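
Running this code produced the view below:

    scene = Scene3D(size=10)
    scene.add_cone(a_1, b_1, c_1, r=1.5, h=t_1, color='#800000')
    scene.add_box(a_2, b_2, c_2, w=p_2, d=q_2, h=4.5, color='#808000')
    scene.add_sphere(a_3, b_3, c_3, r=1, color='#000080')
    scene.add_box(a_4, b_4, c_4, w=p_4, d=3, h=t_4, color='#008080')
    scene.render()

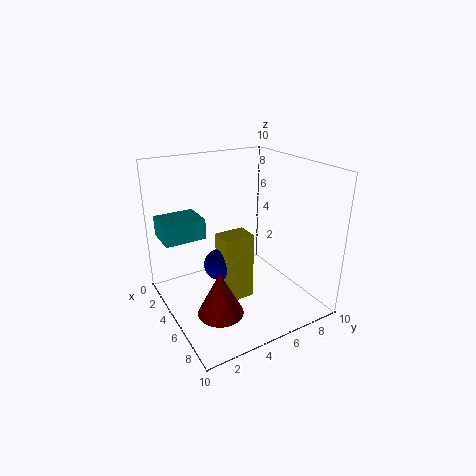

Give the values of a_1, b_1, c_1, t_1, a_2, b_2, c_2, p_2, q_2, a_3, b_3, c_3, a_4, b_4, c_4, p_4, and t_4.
a_1 = 7; b_1 = 2.5; c_1 = 1; t_1 = 3; a_2 = 5.5; b_2 = 3; c_2 = 1.5; p_2 = 1.5; q_2 = 2; a_3 = 6; b_3 = 3; c_3 = 4; a_4 = 0.5; b_4 = 0.5; c_4 = 4.5; p_4 = 2.5; t_4 = 1.5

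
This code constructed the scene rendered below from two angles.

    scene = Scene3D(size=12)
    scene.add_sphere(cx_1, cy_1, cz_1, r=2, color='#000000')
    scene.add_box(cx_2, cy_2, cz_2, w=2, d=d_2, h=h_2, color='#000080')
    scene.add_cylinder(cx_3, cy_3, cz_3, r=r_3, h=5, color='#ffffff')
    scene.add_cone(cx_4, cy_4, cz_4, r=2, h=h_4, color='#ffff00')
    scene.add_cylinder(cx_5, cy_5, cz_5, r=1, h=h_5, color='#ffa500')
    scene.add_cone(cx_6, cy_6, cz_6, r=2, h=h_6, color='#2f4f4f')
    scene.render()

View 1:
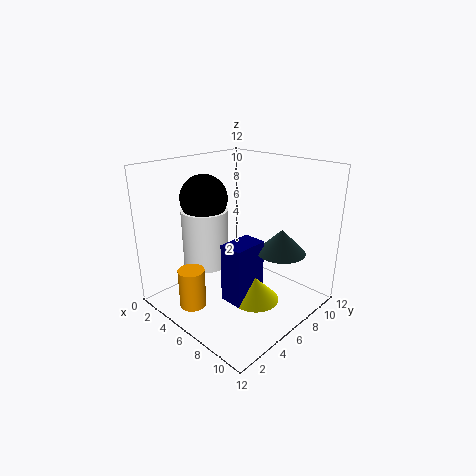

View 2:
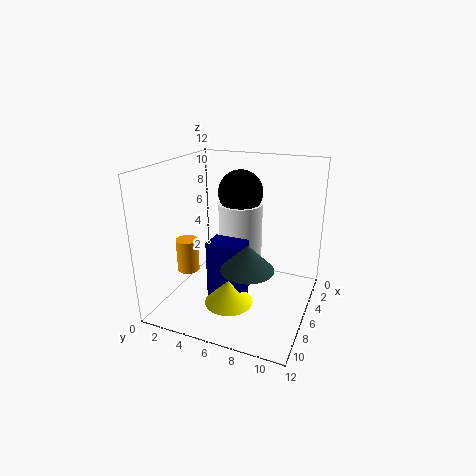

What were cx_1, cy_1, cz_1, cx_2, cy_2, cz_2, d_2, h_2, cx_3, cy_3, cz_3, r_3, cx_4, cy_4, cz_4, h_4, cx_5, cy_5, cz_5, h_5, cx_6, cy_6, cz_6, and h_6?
cx_1 = 3; cy_1 = 5; cz_1 = 9; cx_2 = 6; cy_2 = 4; cz_2 = 1; d_2 = 3; h_2 = 5; cx_3 = 3; cy_3 = 5; cz_3 = 3; r_3 = 2; cx_4 = 8; cy_4 = 6; cz_4 = 1; h_4 = 2; cx_5 = 6; cy_5 = 1; cz_5 = 2; h_5 = 3; cx_6 = 9; cy_6 = 8; cz_6 = 5; h_6 = 2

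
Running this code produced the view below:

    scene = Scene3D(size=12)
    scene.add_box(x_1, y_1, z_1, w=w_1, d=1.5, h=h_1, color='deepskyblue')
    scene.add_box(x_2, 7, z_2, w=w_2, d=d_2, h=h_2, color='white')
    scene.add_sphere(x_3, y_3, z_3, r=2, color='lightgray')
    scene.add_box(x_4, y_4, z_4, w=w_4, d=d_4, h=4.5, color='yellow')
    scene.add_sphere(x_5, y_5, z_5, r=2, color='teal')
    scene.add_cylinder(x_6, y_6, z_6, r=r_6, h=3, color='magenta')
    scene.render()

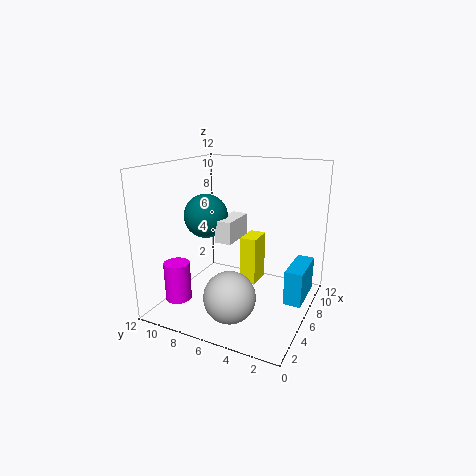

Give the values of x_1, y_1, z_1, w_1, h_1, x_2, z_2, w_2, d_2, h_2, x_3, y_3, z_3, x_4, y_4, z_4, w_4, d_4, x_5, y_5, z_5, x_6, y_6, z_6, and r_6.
x_1 = 6.5
y_1 = 0.5
z_1 = 0.5
w_1 = 4
h_1 = 3
x_2 = 6.5
z_2 = 5
w_2 = 3.5
d_2 = 1.5
h_2 = 2
x_3 = 2.5
y_3 = 5
z_3 = 2.5
x_4 = 8.5
y_4 = 5.5
z_4 = 0.5
w_4 = 2.5
d_4 = 1.5
x_5 = 7.5
y_5 = 10
z_5 = 7
x_6 = 1.5
y_6 = 9
z_6 = 2
r_6 = 1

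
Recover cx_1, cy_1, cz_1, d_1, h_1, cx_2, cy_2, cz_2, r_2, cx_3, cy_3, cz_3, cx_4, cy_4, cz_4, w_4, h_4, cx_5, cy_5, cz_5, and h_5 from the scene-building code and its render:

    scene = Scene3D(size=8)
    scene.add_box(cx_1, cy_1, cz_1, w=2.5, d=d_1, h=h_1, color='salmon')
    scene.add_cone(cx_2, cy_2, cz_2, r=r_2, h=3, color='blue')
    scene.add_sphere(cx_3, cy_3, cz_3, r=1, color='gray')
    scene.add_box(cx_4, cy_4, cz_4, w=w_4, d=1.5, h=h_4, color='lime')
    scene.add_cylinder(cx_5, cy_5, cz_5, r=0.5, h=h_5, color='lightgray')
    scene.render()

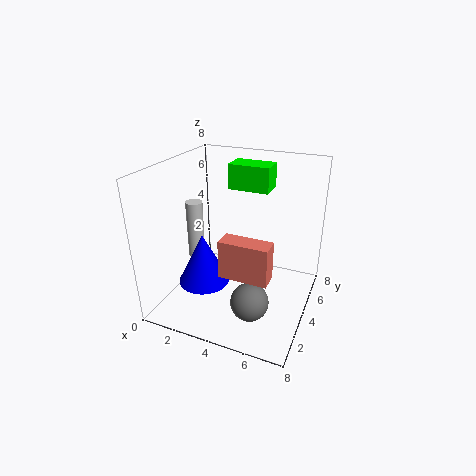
cx_1 = 4, cy_1 = 1.5, cz_1 = 3, d_1 = 1, h_1 = 2, cx_2 = 2, cy_2 = 3.5, cz_2 = 1, r_2 = 1.5, cx_3 = 5.5, cy_3 = 2, cz_3 = 1.5, cx_4 = 2.5, cy_4 = 6, cz_4 = 6, w_4 = 2.5, h_4 = 1.5, cx_5 = 1, cy_5 = 4.5, cz_5 = 2, h_5 = 3.5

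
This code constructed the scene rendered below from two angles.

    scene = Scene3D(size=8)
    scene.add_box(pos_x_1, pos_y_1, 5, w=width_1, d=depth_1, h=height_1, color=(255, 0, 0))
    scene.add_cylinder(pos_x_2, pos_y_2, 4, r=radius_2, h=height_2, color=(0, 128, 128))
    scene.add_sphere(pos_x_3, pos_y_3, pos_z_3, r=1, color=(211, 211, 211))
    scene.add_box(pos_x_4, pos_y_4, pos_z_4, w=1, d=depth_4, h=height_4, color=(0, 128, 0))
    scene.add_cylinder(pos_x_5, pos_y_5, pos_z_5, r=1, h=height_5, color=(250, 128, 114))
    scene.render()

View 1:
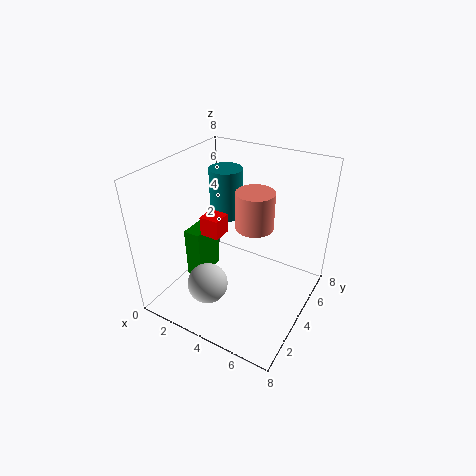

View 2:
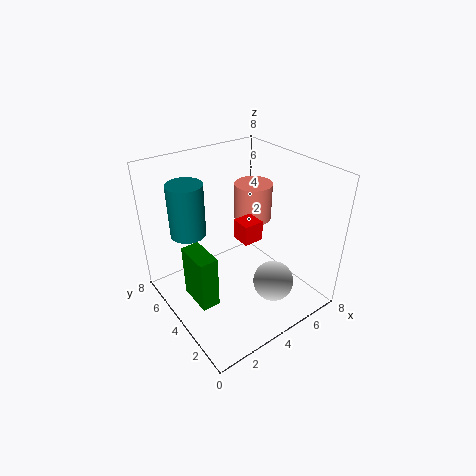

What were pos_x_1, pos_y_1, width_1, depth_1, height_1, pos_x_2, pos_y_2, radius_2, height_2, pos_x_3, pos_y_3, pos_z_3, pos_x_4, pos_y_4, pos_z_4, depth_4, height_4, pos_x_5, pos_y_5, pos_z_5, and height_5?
pos_x_1 = 3; pos_y_1 = 2; width_1 = 1; depth_1 = 1; height_1 = 1; pos_x_2 = 2; pos_y_2 = 6; radius_2 = 1; height_2 = 3; pos_x_3 = 4; pos_y_3 = 1; pos_z_3 = 3; pos_x_4 = 1; pos_y_4 = 3; pos_z_4 = 1; depth_4 = 2; height_4 = 3; pos_x_5 = 5; pos_y_5 = 4; pos_z_5 = 5; height_5 = 2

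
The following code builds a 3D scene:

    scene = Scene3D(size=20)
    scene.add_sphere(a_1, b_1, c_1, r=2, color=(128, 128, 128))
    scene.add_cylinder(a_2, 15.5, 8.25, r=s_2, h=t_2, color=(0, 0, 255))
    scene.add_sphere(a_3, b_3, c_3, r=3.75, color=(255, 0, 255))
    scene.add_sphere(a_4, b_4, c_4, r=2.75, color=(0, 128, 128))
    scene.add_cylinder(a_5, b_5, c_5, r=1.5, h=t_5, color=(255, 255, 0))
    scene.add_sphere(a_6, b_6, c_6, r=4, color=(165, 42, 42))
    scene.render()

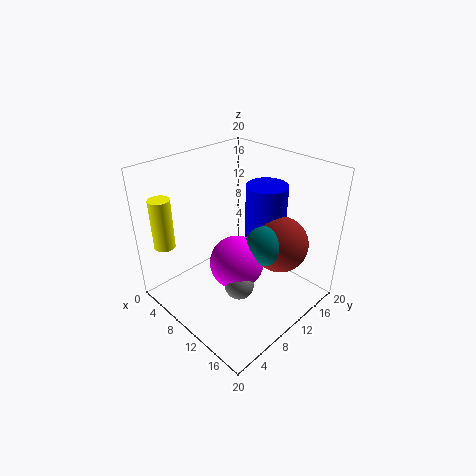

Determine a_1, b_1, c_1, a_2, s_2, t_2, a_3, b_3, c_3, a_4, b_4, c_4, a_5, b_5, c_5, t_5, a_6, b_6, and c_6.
a_1 = 12.75, b_1 = 7.5, c_1 = 4.75, a_2 = 10.25, s_2 = 3, t_2 = 8, a_3 = 10.75, b_3 = 9, c_3 = 6.75, a_4 = 13.25, b_4 = 12, c_4 = 9.25, a_5 = 2.25, b_5 = 3, c_5 = 8.25, t_5 = 7.25, a_6 = 13.75, b_6 = 14.75, c_6 = 8.5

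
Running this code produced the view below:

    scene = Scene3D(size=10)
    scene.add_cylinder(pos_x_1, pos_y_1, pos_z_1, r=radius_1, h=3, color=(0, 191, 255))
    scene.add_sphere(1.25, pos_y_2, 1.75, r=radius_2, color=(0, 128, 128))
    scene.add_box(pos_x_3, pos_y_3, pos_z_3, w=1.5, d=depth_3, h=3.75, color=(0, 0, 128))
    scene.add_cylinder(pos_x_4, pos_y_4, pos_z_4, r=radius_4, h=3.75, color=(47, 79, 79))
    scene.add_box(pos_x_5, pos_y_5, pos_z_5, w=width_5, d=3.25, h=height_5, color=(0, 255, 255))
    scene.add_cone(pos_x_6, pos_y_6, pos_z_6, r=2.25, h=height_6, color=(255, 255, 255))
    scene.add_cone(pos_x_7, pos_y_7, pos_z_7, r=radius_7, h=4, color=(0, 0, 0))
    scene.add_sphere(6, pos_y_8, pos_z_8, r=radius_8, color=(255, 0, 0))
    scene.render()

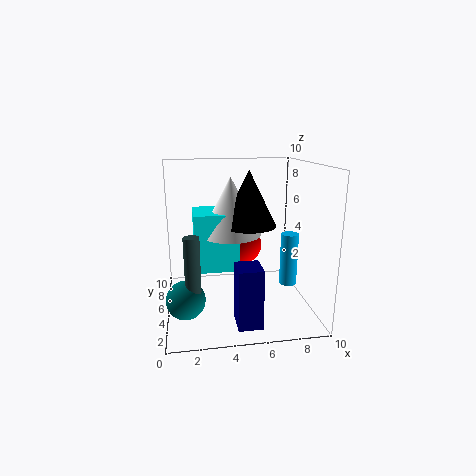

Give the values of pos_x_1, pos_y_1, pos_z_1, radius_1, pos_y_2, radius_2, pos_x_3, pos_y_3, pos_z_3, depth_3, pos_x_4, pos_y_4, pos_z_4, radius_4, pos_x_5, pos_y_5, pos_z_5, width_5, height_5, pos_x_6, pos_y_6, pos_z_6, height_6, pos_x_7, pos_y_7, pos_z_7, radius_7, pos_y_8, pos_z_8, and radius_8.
pos_x_1 = 7.25; pos_y_1 = 0.75; pos_z_1 = 3.5; radius_1 = 0.5; pos_y_2 = 2.75; radius_2 = 1.25; pos_x_3 = 4.25; pos_y_3 = 0.25; pos_z_3 = 0.75; depth_3 = 1.75; pos_x_4 = 1.75; pos_y_4 = 2.5; pos_z_4 = 2.25; radius_4 = 0.5; pos_x_5 = 2; pos_y_5 = 5.5; pos_z_5 = 2.25; width_5 = 3.25; height_5 = 4.25; pos_x_6 = 4.75; pos_y_6 = 6.75; pos_z_6 = 4.75; height_6 = 4.25; pos_x_7 = 6; pos_y_7 = 6.25; pos_z_7 = 5.5; radius_7 = 2; pos_y_8 = 8.5; pos_z_8 = 3.25; radius_8 = 1.5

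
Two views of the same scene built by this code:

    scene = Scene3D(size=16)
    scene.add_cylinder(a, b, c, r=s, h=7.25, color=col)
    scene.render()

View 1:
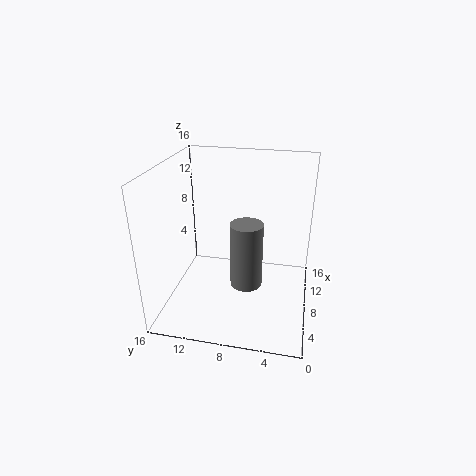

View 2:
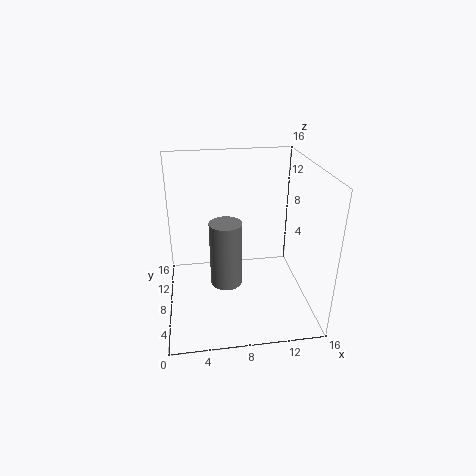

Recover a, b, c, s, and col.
a = 6.5; b = 6.75; c = 3.25; s = 1.75; col = 'gray'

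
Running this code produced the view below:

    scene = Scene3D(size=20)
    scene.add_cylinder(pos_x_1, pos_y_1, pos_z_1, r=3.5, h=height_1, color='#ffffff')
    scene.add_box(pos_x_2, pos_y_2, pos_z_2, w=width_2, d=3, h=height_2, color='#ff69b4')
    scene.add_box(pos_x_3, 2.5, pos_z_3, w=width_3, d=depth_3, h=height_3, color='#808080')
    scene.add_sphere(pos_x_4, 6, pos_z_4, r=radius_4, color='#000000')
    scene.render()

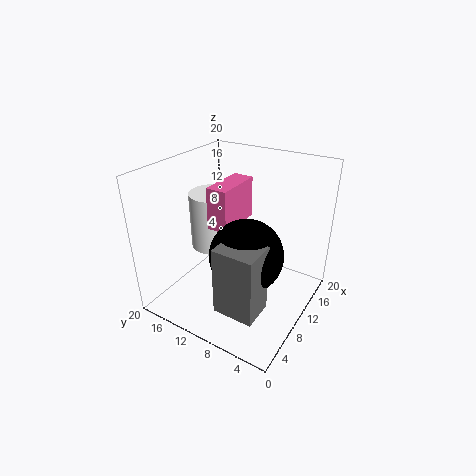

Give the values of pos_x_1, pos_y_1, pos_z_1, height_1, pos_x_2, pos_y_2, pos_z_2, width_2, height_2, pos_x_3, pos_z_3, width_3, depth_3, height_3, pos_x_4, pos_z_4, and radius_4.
pos_x_1 = 12.5
pos_y_1 = 16
pos_z_1 = 6
height_1 = 8.5
pos_x_2 = 8.5
pos_y_2 = 11
pos_z_2 = 11
width_2 = 7
height_2 = 6
pos_x_3 = 0.5
pos_z_3 = 5.5
width_3 = 4
depth_3 = 5
height_3 = 8.5
pos_x_4 = 5.5
pos_z_4 = 11
radius_4 = 4.5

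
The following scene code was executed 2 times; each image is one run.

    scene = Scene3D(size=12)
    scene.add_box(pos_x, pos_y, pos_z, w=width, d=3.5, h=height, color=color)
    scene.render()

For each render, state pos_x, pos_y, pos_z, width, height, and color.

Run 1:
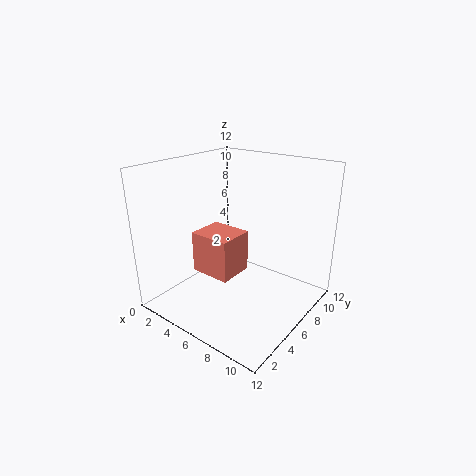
pos_x = 0.5, pos_y = 6, pos_z = 1, width = 4, height = 4, color = 'salmon'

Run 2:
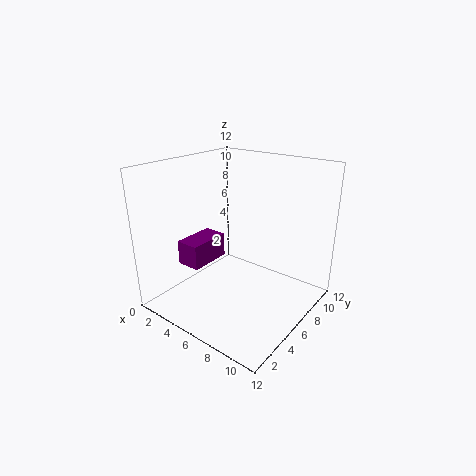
pos_x = 2.5, pos_y = 2.5, pos_z = 4, width = 2, height = 2, color = 'purple'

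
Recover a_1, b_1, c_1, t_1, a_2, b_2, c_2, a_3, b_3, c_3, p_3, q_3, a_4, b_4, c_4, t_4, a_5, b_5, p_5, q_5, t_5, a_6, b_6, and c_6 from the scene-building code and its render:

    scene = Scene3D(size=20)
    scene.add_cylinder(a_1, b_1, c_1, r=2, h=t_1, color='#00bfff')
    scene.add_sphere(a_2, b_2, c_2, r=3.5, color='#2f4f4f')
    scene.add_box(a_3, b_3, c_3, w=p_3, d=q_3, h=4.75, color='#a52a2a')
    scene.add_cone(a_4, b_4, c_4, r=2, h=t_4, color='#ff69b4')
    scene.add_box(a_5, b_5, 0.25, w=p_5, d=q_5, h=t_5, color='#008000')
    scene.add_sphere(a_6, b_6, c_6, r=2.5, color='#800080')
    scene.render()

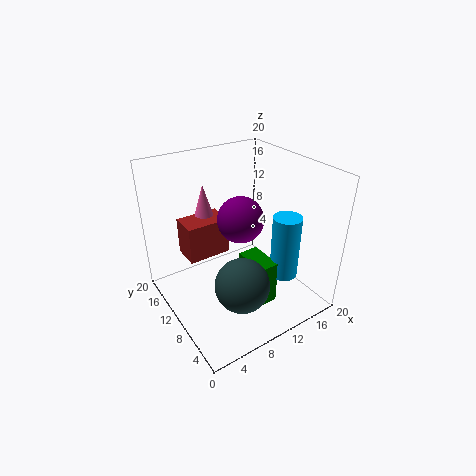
a_1 = 15.5, b_1 = 6.25, c_1 = 4, t_1 = 9.25, a_2 = 7, b_2 = 4.5, c_2 = 6.75, a_3 = 2.25, b_3 = 8.75, c_3 = 9.5, p_3 = 5.5, q_3 = 3.5, a_4 = 5.75, b_4 = 11.5, c_4 = 11.5, t_4 = 6.75, a_5 = 10.75, b_5 = 5.5, p_5 = 3, q_5 = 5.25, t_5 = 6.5, a_6 = 6, b_6 = 3.5, c_6 = 17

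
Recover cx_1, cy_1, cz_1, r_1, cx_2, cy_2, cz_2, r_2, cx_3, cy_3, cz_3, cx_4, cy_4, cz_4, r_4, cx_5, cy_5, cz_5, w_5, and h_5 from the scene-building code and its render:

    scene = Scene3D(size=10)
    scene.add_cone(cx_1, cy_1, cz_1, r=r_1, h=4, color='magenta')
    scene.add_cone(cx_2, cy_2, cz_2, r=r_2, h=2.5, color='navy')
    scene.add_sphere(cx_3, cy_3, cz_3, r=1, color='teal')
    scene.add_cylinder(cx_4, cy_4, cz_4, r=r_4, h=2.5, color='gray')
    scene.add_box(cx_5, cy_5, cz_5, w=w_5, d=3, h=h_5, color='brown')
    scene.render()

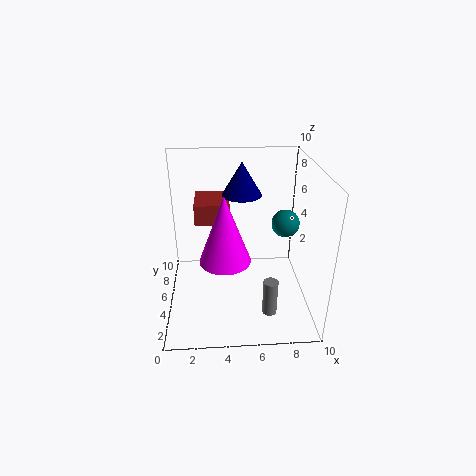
cx_1 = 4; cy_1 = 1.5; cz_1 = 5.5; r_1 = 1.5; cx_2 = 5.5; cy_2 = 8; cz_2 = 7; r_2 = 1.5; cx_3 = 8.5; cy_3 = 6; cz_3 = 5.5; cx_4 = 7; cy_4 = 2.5; cz_4 = 0.5; r_4 = 0.5; cx_5 = 2; cy_5 = 6; cz_5 = 5.5; w_5 = 2.5; h_5 = 1.5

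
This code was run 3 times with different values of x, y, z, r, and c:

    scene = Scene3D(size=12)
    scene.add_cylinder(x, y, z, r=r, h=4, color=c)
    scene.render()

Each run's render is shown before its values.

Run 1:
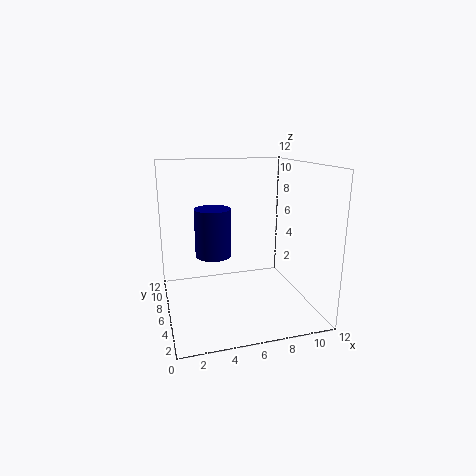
x = 4; y = 6.5; z = 4.5; r = 1.5; c = 'navy'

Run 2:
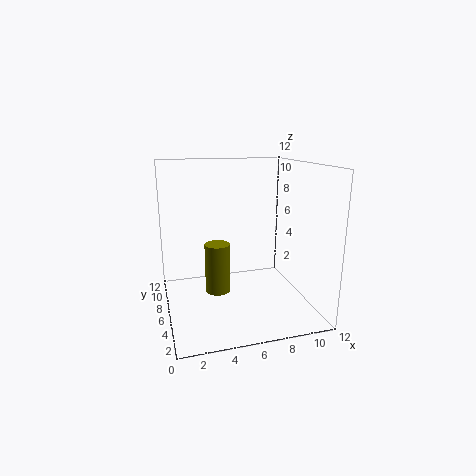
x = 4; y = 5; z = 2; r = 1; c = 'olive'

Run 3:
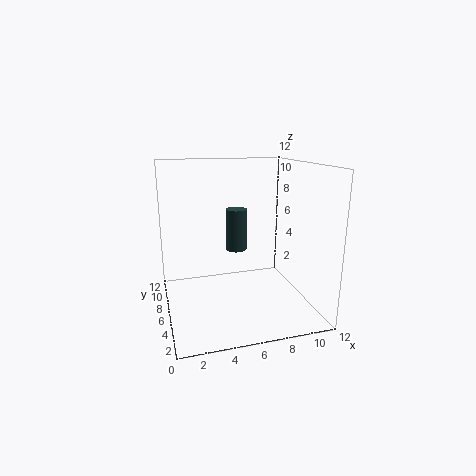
x = 7; y = 10; z = 3.5; r = 1; c = 'darkslategray'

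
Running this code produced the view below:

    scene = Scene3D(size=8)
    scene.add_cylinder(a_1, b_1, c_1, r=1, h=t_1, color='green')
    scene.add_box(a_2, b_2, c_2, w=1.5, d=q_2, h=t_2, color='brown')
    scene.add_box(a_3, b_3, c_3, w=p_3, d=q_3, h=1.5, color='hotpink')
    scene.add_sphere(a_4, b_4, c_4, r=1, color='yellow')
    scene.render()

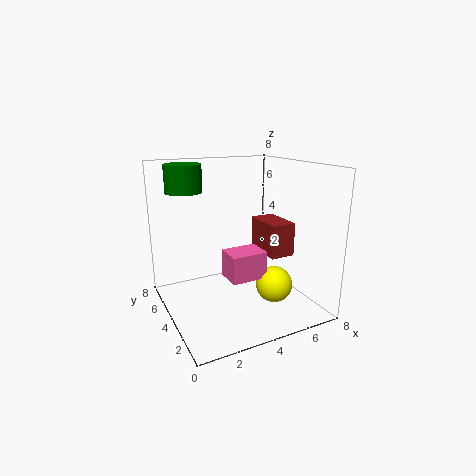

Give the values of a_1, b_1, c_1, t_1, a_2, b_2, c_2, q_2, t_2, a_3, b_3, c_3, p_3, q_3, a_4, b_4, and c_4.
a_1 = 1.5, b_1 = 5.5, c_1 = 6.5, t_1 = 1.5, a_2 = 6, b_2 = 3.5, c_2 = 2.5, q_2 = 2.5, t_2 = 2, a_3 = 3, b_3 = 2.5, c_3 = 2, p_3 = 2, q_3 = 1.5, a_4 = 5.5, b_4 = 2.5, c_4 = 1.5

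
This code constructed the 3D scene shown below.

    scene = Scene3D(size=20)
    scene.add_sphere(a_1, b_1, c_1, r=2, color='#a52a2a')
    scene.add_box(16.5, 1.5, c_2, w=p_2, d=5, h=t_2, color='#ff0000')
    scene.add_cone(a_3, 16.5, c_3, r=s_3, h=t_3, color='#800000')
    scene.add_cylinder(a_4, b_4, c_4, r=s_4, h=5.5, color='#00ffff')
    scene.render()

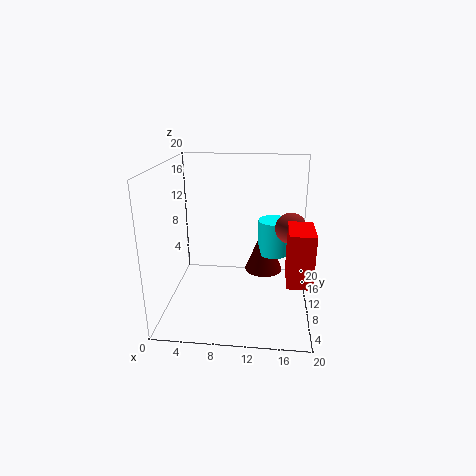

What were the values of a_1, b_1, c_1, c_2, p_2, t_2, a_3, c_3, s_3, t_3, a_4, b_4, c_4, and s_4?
a_1 = 17
b_1 = 8
c_1 = 12.5
c_2 = 7.5
p_2 = 3
t_2 = 6.5
a_3 = 13.5
c_3 = 2
s_3 = 3
t_3 = 7.5
a_4 = 15
b_4 = 16.5
c_4 = 5
s_4 = 2.5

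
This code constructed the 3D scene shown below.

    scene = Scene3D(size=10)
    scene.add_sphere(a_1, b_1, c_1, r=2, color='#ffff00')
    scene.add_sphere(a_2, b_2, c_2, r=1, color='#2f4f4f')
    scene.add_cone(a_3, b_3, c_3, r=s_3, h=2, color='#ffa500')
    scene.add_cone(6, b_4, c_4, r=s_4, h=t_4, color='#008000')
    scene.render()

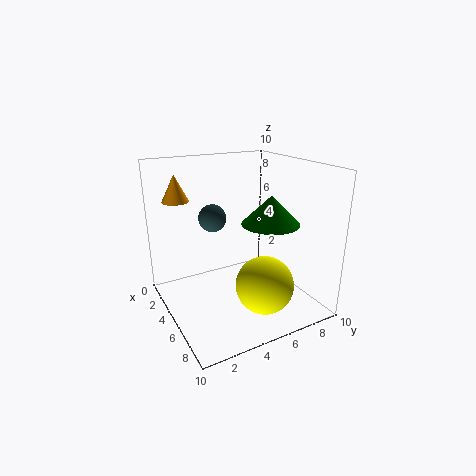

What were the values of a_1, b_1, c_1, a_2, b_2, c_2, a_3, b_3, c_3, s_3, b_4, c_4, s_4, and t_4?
a_1 = 7; b_1 = 6; c_1 = 2; a_2 = 3; b_2 = 4; c_2 = 6; a_3 = 1; b_3 = 2; c_3 = 7; s_3 = 1; b_4 = 7; c_4 = 6; s_4 = 2; t_4 = 2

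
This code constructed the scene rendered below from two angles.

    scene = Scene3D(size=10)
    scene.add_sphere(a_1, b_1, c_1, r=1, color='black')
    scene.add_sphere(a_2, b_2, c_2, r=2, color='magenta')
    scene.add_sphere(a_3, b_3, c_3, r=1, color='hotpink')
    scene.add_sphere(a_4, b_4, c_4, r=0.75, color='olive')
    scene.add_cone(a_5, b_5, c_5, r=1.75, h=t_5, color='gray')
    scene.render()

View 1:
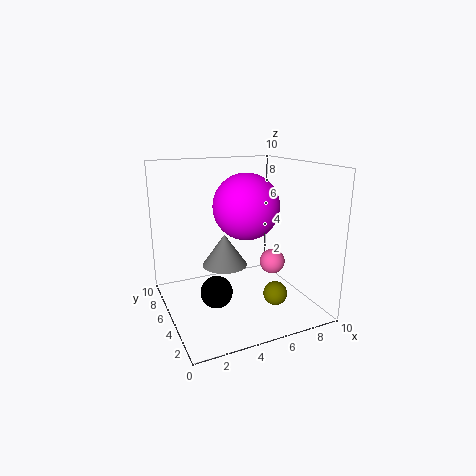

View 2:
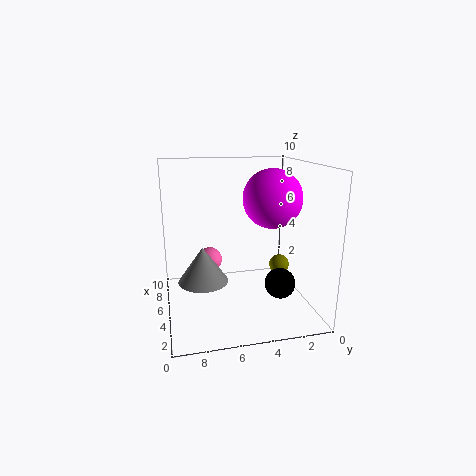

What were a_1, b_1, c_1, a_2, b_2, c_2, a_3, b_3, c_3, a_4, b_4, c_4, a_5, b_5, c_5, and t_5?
a_1 = 2.5
b_1 = 2.75
c_1 = 2.5
a_2 = 4.5
b_2 = 2.75
c_2 = 7.75
a_3 = 8.75
b_3 = 6.5
c_3 = 2
a_4 = 6
b_4 = 1.5
c_4 = 2.25
a_5 = 5
b_5 = 7.5
c_5 = 2
t_5 = 2.5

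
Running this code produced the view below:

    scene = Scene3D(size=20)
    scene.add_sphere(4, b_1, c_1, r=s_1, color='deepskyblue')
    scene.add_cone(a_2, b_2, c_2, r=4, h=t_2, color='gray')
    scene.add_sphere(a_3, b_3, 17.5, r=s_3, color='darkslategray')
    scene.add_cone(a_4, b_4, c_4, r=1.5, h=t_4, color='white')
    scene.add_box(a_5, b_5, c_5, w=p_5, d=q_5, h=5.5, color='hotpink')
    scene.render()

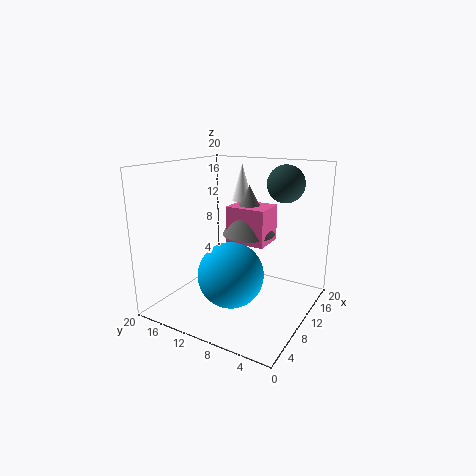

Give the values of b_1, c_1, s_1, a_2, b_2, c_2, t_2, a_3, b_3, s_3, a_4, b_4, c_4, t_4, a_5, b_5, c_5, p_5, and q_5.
b_1 = 7.5
c_1 = 7.5
s_1 = 4
a_2 = 15
b_2 = 11
c_2 = 9
t_2 = 7.5
a_3 = 13
b_3 = 4.5
s_3 = 2.5
a_4 = 15.5
b_4 = 12.5
c_4 = 14
t_4 = 5.5
a_5 = 12.5
b_5 = 7.5
c_5 = 8
p_5 = 5
q_5 = 6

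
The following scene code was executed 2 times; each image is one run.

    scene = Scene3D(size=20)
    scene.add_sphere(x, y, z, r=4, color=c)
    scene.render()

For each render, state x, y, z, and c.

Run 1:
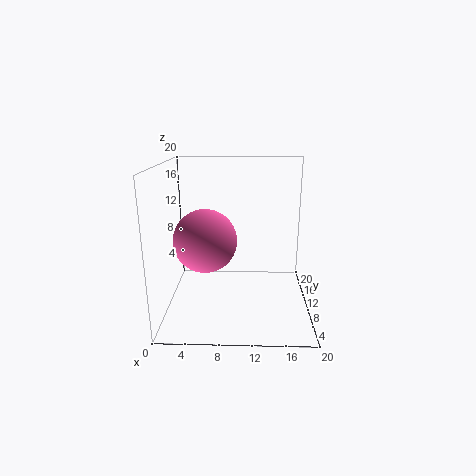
x = 6; y = 6; z = 11; c = 'hotpink'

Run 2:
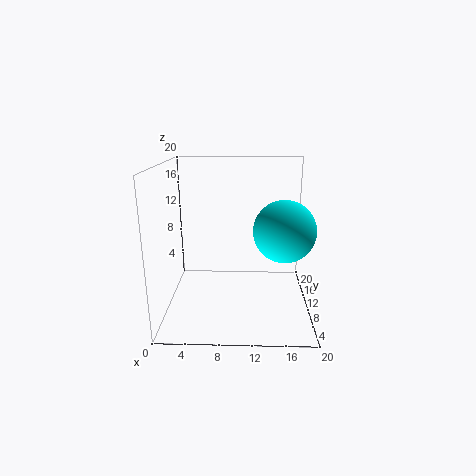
x = 16; y = 7; z = 12; c = 'cyan'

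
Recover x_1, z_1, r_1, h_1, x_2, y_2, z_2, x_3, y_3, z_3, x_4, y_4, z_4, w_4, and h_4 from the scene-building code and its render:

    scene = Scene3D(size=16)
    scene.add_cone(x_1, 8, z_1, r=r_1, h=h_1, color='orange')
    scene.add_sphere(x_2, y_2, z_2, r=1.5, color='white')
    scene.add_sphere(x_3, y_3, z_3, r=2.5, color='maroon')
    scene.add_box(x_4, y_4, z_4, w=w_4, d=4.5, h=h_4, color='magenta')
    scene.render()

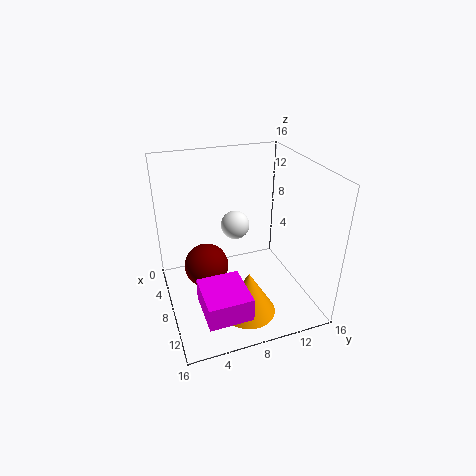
x_1 = 11.5
z_1 = 0.5
r_1 = 3
h_1 = 5
x_2 = 8.5
y_2 = 7.5
z_2 = 10
x_3 = 7
y_3 = 4.5
z_3 = 4.5
x_4 = 10.5
y_4 = 2.5
z_4 = 3
w_4 = 5
h_4 = 2.5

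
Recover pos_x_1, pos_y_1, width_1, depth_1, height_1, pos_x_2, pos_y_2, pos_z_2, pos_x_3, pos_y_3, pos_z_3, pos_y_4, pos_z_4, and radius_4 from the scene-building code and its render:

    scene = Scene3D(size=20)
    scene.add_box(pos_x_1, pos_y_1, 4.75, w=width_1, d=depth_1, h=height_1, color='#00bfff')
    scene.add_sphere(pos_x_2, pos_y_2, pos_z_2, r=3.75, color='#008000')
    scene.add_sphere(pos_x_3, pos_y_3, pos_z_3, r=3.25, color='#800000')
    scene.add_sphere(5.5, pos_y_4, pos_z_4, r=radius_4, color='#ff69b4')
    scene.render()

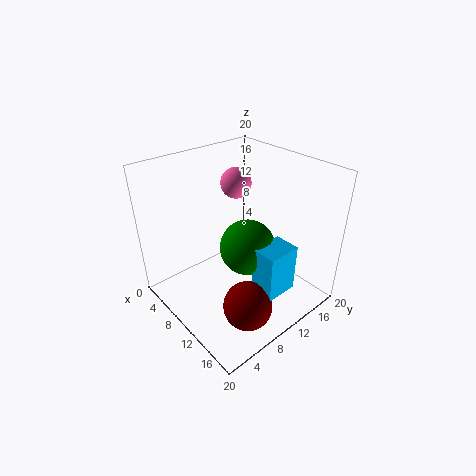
pos_x_1 = 14.5
pos_y_1 = 8.5
width_1 = 3.5
depth_1 = 4.5
height_1 = 6.5
pos_x_2 = 12
pos_y_2 = 10
pos_z_2 = 9.5
pos_x_3 = 15.75
pos_y_3 = 6.75
pos_z_3 = 3.5
pos_y_4 = 13.5
pos_z_4 = 15.75
radius_4 = 2.25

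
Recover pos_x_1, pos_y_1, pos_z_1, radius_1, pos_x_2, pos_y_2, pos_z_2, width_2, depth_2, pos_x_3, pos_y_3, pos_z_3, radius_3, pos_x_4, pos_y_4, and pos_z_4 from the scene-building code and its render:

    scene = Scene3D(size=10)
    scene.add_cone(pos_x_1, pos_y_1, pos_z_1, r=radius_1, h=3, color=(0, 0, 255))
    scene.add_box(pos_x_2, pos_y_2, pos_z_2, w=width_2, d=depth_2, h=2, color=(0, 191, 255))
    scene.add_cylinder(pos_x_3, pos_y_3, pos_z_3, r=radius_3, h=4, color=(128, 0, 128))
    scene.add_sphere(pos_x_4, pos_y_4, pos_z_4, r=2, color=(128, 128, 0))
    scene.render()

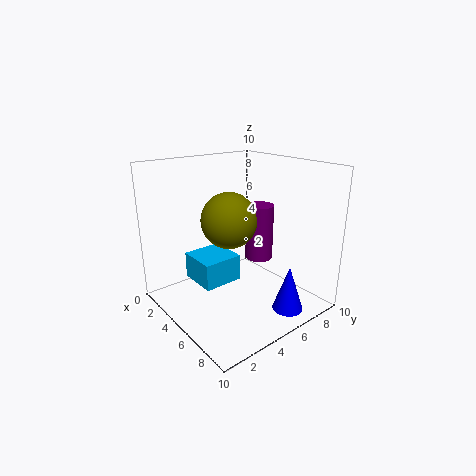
pos_x_1 = 9; pos_y_1 = 6; pos_z_1 = 1; radius_1 = 1; pos_x_2 = 1; pos_y_2 = 3; pos_z_2 = 1; width_2 = 3; depth_2 = 3; pos_x_3 = 5; pos_y_3 = 7; pos_z_3 = 3; radius_3 = 1; pos_x_4 = 4; pos_y_4 = 5; pos_z_4 = 6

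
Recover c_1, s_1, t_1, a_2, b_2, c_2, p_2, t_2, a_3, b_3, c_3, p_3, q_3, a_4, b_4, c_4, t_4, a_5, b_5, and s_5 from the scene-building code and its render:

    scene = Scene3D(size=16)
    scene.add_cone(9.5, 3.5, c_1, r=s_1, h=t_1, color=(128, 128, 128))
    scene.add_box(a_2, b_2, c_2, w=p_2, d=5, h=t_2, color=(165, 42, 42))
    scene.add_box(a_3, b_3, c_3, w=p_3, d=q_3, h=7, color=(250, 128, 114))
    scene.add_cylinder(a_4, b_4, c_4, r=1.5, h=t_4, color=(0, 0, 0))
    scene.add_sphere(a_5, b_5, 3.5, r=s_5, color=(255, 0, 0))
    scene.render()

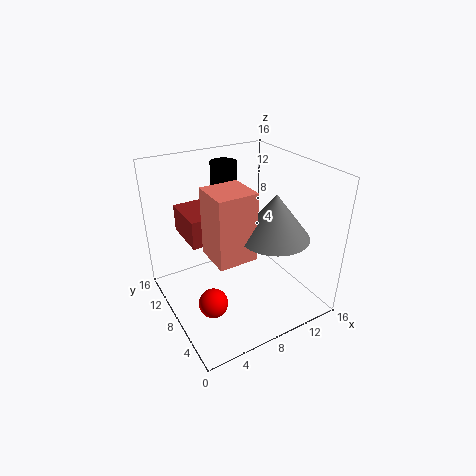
c_1 = 10; s_1 = 3.5; t_1 = 4.5; a_2 = 2.5; b_2 = 7.5; c_2 = 8.5; p_2 = 3.5; t_2 = 3; a_3 = 3.5; b_3 = 3.5; c_3 = 8; p_3 = 4; q_3 = 4; a_4 = 8.5; b_4 = 12; c_4 = 12.5; t_4 = 3; a_5 = 3; b_5 = 4.5; s_5 = 1.5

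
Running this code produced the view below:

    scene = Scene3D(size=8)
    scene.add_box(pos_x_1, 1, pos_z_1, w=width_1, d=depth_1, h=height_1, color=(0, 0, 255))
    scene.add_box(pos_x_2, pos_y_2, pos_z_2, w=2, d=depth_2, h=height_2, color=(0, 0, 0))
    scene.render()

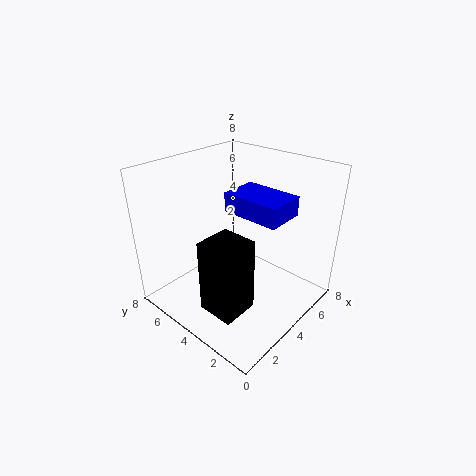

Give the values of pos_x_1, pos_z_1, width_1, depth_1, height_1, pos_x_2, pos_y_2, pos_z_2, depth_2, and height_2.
pos_x_1 = 3; pos_z_1 = 6; width_1 = 2; depth_1 = 3; height_1 = 1; pos_x_2 = 1; pos_y_2 = 2; pos_z_2 = 1; depth_2 = 2; height_2 = 4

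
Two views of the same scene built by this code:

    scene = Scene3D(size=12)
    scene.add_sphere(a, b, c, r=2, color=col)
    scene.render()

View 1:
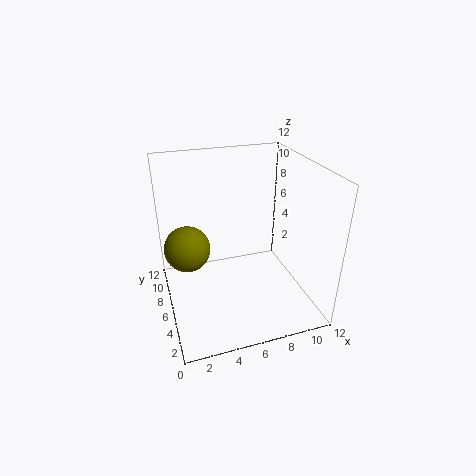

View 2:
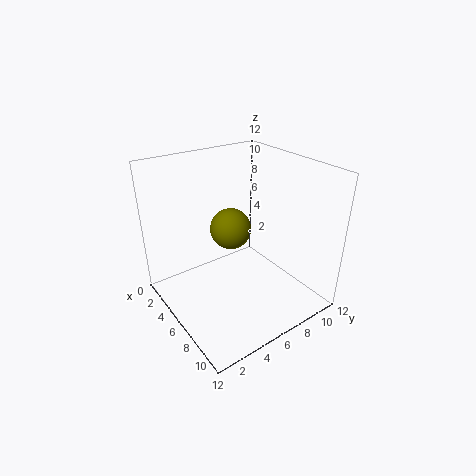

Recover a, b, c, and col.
a = 2; b = 8; c = 4.5; col = 'olive'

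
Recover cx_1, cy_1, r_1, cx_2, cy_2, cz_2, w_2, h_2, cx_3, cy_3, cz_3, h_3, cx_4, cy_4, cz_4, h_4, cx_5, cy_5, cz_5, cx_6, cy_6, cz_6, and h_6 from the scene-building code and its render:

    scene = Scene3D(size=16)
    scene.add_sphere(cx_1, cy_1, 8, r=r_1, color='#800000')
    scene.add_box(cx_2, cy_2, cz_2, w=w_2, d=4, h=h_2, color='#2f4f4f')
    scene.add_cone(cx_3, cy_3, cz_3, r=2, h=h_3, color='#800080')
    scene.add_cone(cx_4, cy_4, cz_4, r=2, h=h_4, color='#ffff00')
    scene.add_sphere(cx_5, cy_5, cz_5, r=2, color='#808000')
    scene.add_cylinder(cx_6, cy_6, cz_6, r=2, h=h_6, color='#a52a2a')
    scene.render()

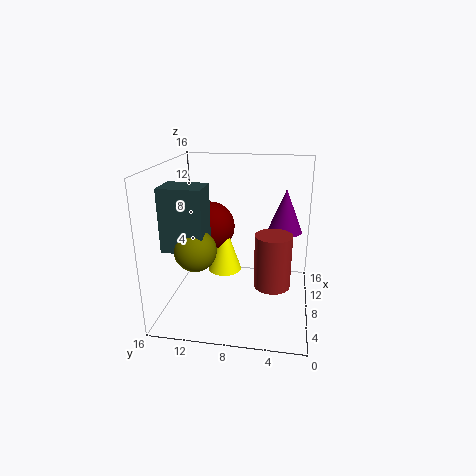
cx_1 = 11, cy_1 = 12, r_1 = 3, cx_2 = 1, cy_2 = 10, cz_2 = 9, w_2 = 3, h_2 = 6, cx_3 = 11, cy_3 = 3, cz_3 = 8, h_3 = 5, cx_4 = 10, cy_4 = 10, cz_4 = 3, h_4 = 6, cx_5 = 2, cy_5 = 11, cz_5 = 9, cx_6 = 7, cy_6 = 4, cz_6 = 3, h_6 = 6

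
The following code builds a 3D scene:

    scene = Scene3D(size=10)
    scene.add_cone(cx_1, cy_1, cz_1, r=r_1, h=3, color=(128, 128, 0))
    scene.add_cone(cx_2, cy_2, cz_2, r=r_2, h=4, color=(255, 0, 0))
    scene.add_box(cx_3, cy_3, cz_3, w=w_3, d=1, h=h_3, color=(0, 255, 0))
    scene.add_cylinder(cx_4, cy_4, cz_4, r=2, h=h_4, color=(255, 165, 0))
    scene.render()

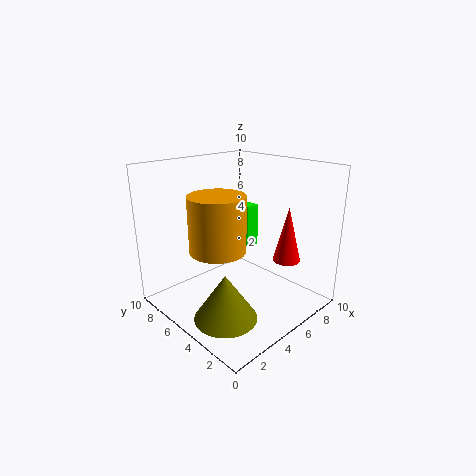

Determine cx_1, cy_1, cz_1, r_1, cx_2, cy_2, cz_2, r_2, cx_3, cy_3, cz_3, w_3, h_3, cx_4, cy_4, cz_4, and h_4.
cx_1 = 2; cy_1 = 3; cz_1 = 1; r_1 = 2; cx_2 = 8; cy_2 = 3; cz_2 = 3; r_2 = 1; cx_3 = 6; cy_3 = 5; cz_3 = 4; w_3 = 1; h_3 = 3; cx_4 = 4; cy_4 = 6; cz_4 = 4; h_4 = 4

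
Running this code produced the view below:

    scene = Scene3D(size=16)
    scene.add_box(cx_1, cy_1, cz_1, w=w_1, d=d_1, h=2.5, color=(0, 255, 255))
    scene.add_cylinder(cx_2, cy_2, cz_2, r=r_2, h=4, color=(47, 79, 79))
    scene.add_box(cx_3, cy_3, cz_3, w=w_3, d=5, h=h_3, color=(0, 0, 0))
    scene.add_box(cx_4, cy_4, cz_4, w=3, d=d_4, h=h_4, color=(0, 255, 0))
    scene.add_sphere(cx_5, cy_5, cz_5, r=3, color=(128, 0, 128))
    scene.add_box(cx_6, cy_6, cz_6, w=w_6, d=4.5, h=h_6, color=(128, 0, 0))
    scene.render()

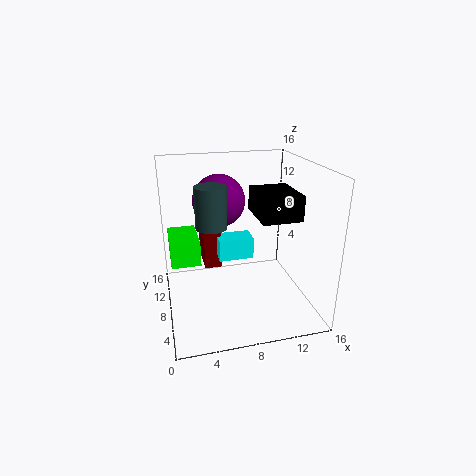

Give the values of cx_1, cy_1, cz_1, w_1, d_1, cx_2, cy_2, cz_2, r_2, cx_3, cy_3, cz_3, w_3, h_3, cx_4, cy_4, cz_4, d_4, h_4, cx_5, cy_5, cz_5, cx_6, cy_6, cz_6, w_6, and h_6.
cx_1 = 6, cy_1 = 8.5, cz_1 = 5, w_1 = 4, d_1 = 2.5, cx_2 = 4.5, cy_2 = 4.5, cz_2 = 11, r_2 = 1.5, cx_3 = 9, cy_3 = 2.5, cz_3 = 11.5, w_3 = 4, h_3 = 2.5, cx_4 = 0.5, cy_4 = 5.5, cz_4 = 6.5, d_4 = 5, h_4 = 2.5, cx_5 = 6.5, cy_5 = 11, cz_5 = 11.5, cx_6 = 4.5, cy_6 = 10, cz_6 = 3.5, w_6 = 2, h_6 = 6.5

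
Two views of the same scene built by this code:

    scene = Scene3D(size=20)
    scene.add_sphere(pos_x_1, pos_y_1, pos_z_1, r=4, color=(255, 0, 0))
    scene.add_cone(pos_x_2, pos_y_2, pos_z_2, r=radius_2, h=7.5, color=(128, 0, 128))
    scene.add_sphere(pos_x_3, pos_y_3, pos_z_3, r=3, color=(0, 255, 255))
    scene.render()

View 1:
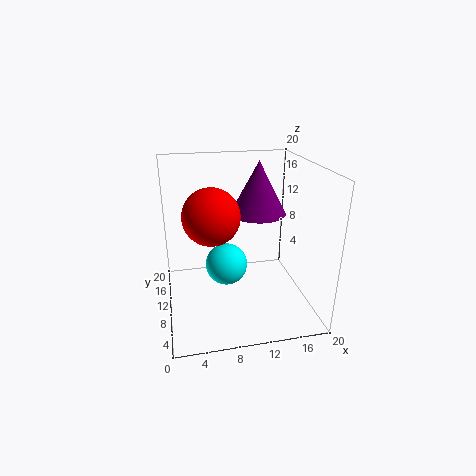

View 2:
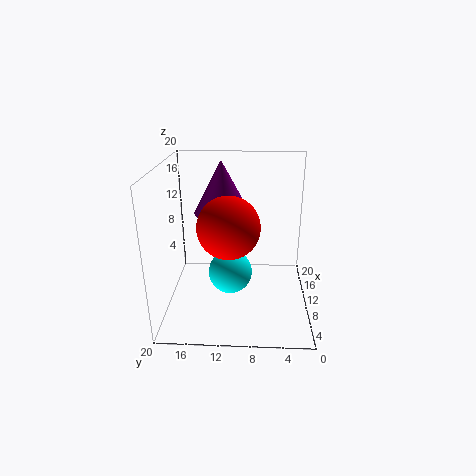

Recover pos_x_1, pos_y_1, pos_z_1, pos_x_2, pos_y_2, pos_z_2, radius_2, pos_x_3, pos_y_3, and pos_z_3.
pos_x_1 = 6.5, pos_y_1 = 11, pos_z_1 = 13, pos_x_2 = 13.5, pos_y_2 = 12.5, pos_z_2 = 12.5, radius_2 = 4, pos_x_3 = 8.5, pos_y_3 = 11, pos_z_3 = 5.5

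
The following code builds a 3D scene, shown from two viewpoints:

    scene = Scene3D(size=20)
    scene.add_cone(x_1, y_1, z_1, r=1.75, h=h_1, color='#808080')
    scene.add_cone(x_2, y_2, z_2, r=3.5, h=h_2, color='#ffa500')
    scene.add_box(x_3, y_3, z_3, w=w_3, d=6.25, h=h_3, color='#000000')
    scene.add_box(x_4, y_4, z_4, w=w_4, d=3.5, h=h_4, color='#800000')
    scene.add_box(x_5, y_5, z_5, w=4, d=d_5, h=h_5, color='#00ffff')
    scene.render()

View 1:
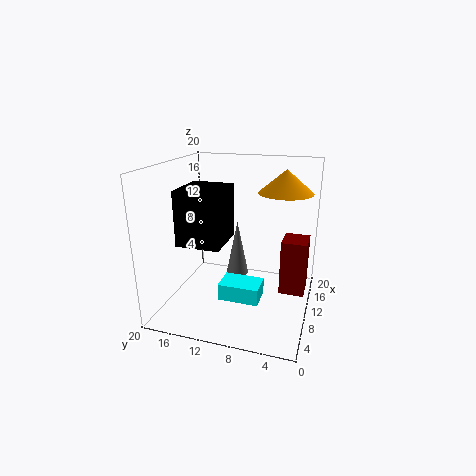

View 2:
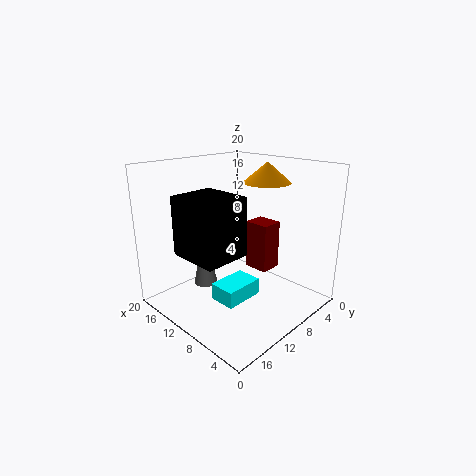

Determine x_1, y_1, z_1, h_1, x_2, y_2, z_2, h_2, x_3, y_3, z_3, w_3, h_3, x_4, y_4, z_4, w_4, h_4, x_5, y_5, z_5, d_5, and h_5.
x_1 = 15.25; y_1 = 11.75; z_1 = 1.75; h_1 = 8.75; x_2 = 10.25; y_2 = 3.75; z_2 = 16.75; h_2 = 3; x_3 = 6.75; y_3 = 11.75; z_3 = 9; w_3 = 7; h_3 = 7.75; x_4 = 10; y_4 = 0.5; z_4 = 2.25; w_4 = 4; h_4 = 7.75; x_5 = 8.75; y_5 = 6.75; z_5 = 0.25; d_5 = 6; h_5 = 2.5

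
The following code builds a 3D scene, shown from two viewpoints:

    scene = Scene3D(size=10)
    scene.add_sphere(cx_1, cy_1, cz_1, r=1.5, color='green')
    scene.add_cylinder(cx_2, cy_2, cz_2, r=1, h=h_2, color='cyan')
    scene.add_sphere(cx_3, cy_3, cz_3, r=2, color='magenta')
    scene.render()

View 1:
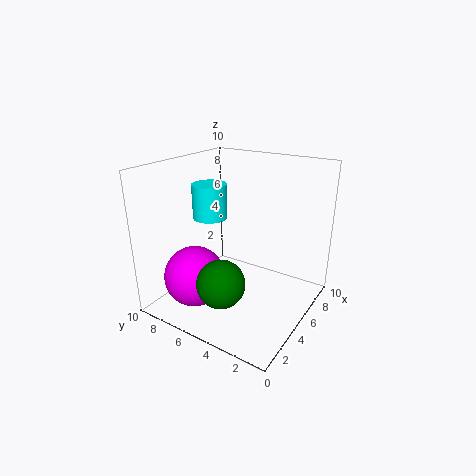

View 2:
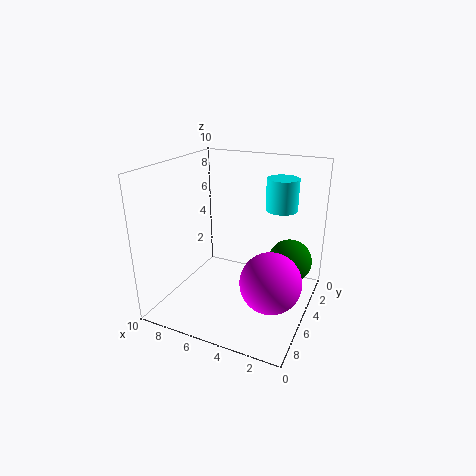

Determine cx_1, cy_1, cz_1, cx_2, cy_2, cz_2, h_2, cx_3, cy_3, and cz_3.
cx_1 = 1.5, cy_1 = 4, cz_1 = 3.5, cx_2 = 2, cy_2 = 5, cz_2 = 7.5, h_2 = 2, cx_3 = 2, cy_3 = 6.5, cz_3 = 3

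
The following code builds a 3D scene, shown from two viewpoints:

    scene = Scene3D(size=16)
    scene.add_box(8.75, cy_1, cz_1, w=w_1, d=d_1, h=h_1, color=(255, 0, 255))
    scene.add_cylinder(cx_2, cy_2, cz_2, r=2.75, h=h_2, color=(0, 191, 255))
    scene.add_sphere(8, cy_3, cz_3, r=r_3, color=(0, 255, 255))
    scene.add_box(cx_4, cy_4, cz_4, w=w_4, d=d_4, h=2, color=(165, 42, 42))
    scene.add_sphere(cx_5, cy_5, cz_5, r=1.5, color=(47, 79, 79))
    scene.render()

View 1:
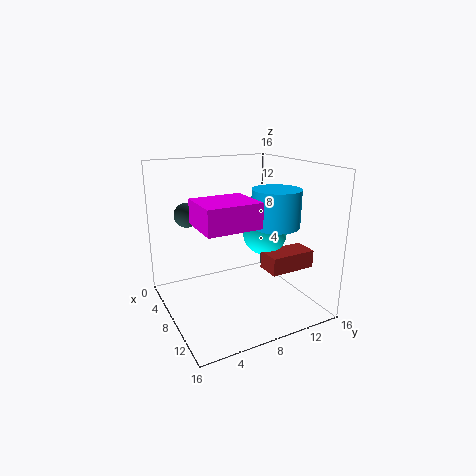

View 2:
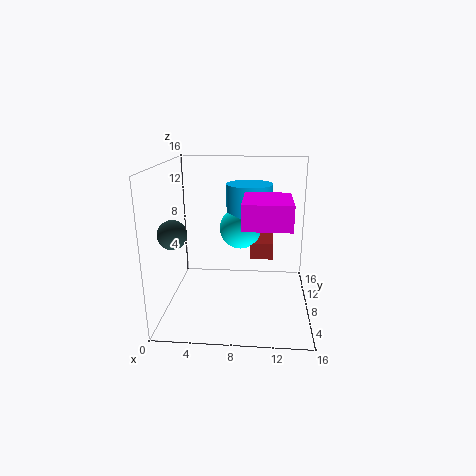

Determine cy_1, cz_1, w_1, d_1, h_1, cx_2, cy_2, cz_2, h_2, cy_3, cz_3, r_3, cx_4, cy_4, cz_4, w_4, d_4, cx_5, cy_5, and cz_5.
cy_1 = 2.25
cz_1 = 10.75
w_1 = 4.75
d_1 = 5.5
h_1 = 2.5
cx_2 = 9
cy_2 = 12.25
cz_2 = 9
h_2 = 4.25
cy_3 = 11.5
cz_3 = 8
r_3 = 2.5
cx_4 = 9.25
cy_4 = 10.25
cz_4 = 4.5
w_4 = 2.75
d_4 = 5.25
cx_5 = 1.75
cy_5 = 4.25
cz_5 = 9.5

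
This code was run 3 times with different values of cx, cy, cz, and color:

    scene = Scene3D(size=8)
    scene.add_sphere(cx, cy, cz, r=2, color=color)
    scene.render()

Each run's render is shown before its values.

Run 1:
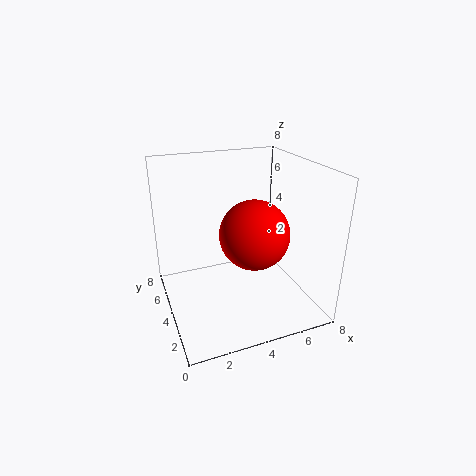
cx = 5; cy = 4; cz = 4; color = 'red'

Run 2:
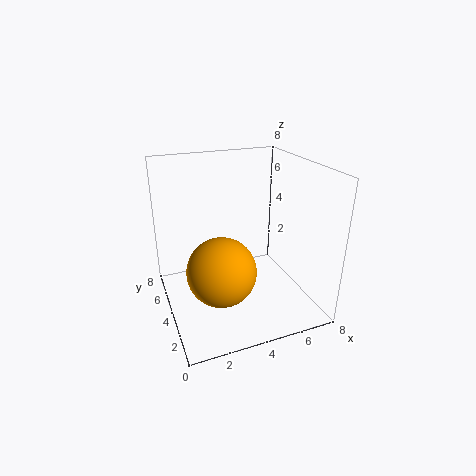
cx = 3; cy = 4; cz = 2; color = 'orange'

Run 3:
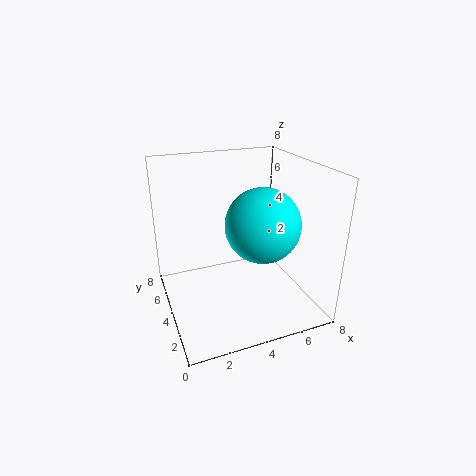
cx = 5; cy = 3; cz = 5; color = 'cyan'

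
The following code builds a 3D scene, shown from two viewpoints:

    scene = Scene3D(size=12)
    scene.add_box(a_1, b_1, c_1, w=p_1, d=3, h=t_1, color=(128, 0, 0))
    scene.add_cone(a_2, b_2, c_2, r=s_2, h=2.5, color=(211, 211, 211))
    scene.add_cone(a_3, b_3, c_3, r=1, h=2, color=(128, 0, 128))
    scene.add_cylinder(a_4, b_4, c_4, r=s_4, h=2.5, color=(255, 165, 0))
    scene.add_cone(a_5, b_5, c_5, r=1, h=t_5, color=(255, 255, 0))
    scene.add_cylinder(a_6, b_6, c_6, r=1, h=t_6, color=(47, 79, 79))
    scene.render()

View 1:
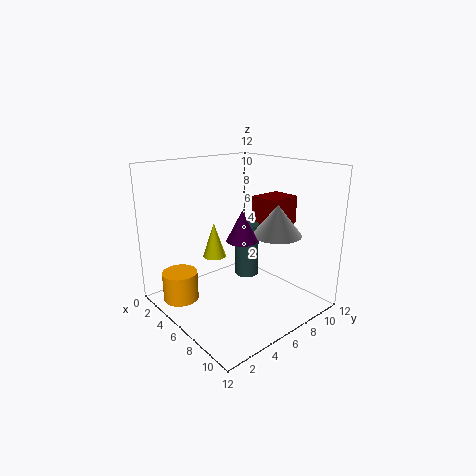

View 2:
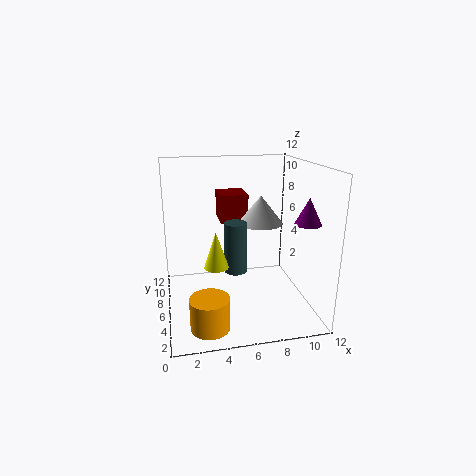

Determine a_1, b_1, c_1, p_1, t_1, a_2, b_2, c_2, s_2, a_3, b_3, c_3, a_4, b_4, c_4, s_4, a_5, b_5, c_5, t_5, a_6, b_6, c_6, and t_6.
a_1 = 5; b_1 = 8.5; c_1 = 6.5; p_1 = 2.5; t_1 = 2.5; a_2 = 8.5; b_2 = 8; c_2 = 6.5; s_2 = 2; a_3 = 10.5; b_3 = 2.5; c_3 = 8; a_4 = 3; b_4 = 2; c_4 = 0.5; s_4 = 1.5; a_5 = 4; b_5 = 5; c_5 = 4; t_5 = 3; a_6 = 6; b_6 = 7; c_6 = 2.5; t_6 = 4.5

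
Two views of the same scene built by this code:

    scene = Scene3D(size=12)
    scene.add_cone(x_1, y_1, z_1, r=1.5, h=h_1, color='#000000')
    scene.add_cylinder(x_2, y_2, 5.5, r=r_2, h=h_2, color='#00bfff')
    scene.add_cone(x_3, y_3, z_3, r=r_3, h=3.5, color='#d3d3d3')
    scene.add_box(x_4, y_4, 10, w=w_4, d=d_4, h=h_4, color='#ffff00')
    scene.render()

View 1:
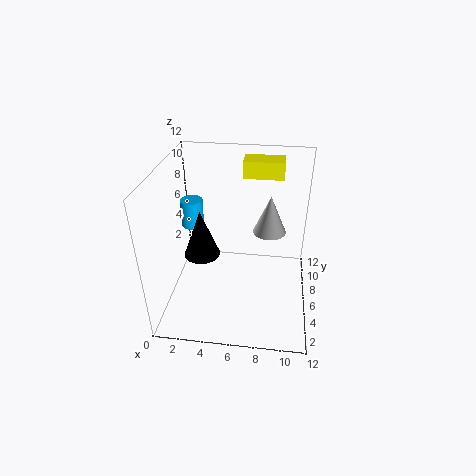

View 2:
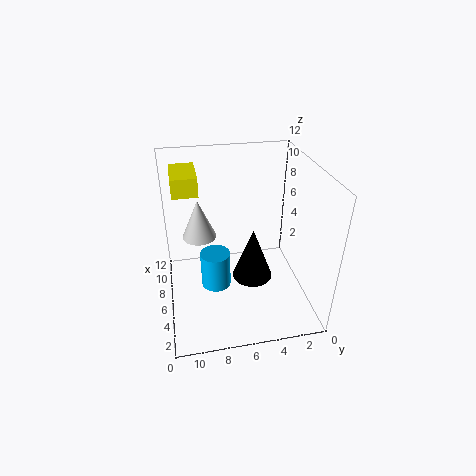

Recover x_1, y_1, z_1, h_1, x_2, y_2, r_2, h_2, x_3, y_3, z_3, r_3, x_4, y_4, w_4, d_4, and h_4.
x_1 = 3; y_1 = 5.5; z_1 = 4.5; h_1 = 4; x_2 = 1.5; y_2 = 8.5; r_2 = 1; h_2 = 2.5; x_3 = 8.5; y_3 = 9; z_3 = 5; r_3 = 1.5; x_4 = 6; y_4 = 9; w_4 = 3.5; d_4 = 2; h_4 = 1.5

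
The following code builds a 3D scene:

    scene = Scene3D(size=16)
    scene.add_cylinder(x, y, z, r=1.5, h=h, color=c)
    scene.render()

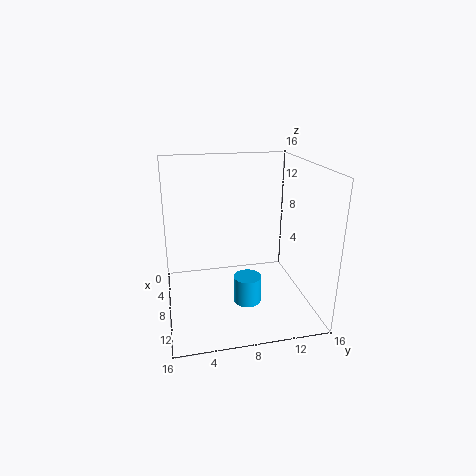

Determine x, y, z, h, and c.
x = 10.5; y = 8.5; z = 1.5; h = 3; c = 'deepskyblue'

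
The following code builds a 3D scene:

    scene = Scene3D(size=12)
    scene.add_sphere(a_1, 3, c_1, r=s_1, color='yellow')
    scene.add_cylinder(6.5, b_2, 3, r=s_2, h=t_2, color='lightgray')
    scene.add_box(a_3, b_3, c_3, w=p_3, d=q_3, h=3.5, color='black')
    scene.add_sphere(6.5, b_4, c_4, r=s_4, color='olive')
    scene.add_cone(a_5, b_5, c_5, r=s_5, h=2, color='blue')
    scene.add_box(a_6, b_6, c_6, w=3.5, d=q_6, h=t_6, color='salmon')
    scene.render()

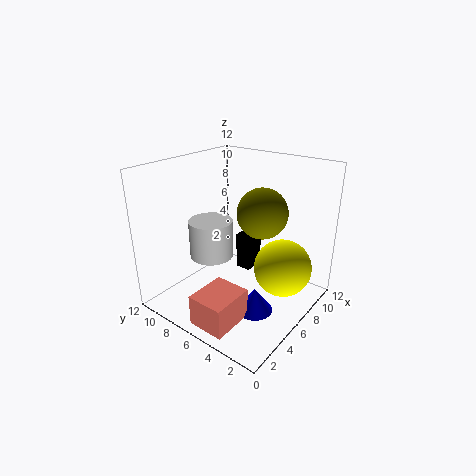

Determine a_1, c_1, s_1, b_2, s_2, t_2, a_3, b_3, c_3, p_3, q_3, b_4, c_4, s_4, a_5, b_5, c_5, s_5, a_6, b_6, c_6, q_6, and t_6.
a_1 = 8.5; c_1 = 3; s_1 = 2.5; b_2 = 9.5; s_2 = 2; t_2 = 3.5; a_3 = 9; b_3 = 7; c_3 = 1; p_3 = 2; q_3 = 1.5; b_4 = 4; c_4 = 8.5; s_4 = 2; a_5 = 5; b_5 = 3.5; c_5 = 0.5; s_5 = 1.5; a_6 = 0.5; b_6 = 3.5; c_6 = 0.5; q_6 = 3; t_6 = 2.5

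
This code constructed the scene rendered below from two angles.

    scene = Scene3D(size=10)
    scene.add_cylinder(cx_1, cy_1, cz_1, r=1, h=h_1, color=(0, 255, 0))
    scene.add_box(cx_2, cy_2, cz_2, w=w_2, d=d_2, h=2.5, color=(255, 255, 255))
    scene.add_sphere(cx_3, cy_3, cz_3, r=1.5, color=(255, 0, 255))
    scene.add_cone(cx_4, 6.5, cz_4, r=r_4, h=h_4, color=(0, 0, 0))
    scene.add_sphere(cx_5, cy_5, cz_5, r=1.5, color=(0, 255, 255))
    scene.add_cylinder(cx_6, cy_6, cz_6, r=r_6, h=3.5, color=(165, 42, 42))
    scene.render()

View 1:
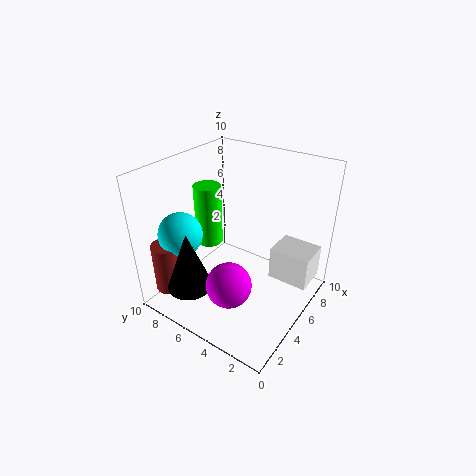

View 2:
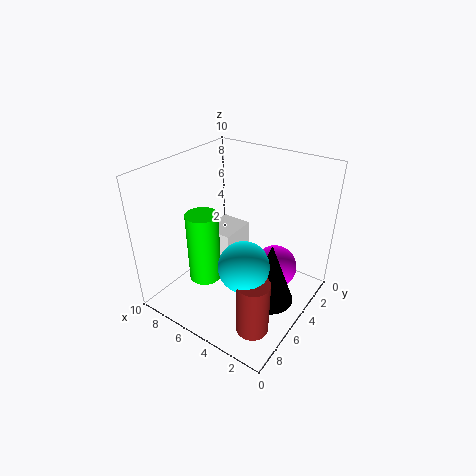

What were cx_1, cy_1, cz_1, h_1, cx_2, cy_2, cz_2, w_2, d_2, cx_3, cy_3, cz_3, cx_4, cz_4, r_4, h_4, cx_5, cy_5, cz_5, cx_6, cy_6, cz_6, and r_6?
cx_1 = 5.5, cy_1 = 8, cz_1 = 3.5, h_1 = 4.5, cx_2 = 7, cy_2 = 0.5, cz_2 = 1, w_2 = 2.5, d_2 = 3, cx_3 = 2.5, cy_3 = 4, cz_3 = 3, cx_4 = 1.5, cz_4 = 2.5, r_4 = 1.5, h_4 = 4, cx_5 = 2.5, cy_5 = 8, cz_5 = 5.5, cx_6 = 1.5, cy_6 = 8.5, cz_6 = 1.5, r_6 = 1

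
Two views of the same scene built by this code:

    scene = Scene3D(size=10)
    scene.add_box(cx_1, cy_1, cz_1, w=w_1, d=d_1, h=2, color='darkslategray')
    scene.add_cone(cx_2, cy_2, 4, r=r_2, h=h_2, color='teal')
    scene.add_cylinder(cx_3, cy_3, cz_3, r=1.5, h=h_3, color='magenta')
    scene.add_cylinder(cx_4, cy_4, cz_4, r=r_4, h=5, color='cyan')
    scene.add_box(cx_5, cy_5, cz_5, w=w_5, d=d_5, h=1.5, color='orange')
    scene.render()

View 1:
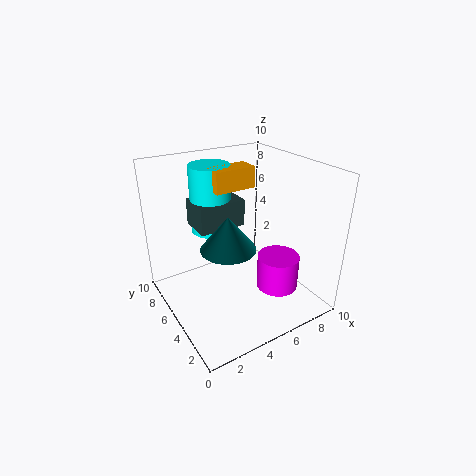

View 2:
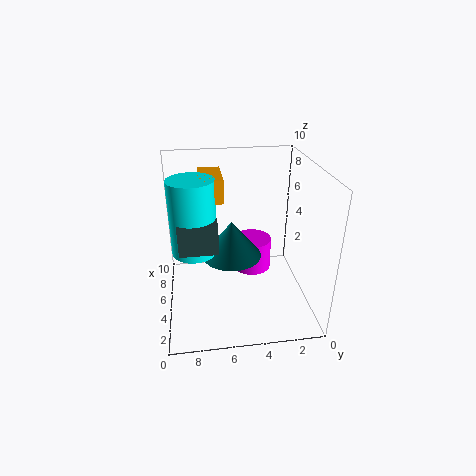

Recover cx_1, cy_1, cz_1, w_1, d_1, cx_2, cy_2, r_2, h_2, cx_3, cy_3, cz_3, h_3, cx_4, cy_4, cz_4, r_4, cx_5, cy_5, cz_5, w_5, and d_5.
cx_1 = 3
cy_1 = 6.5
cz_1 = 5
w_1 = 3.5
d_1 = 2.5
cx_2 = 4.5
cy_2 = 5.5
r_2 = 2
h_2 = 2.5
cx_3 = 7.5
cy_3 = 3.5
cz_3 = 1
h_3 = 2.5
cx_4 = 4.5
cy_4 = 8
cz_4 = 4.5
r_4 = 1.5
cx_5 = 4
cy_5 = 6
cz_5 = 8
w_5 = 3
d_5 = 1.5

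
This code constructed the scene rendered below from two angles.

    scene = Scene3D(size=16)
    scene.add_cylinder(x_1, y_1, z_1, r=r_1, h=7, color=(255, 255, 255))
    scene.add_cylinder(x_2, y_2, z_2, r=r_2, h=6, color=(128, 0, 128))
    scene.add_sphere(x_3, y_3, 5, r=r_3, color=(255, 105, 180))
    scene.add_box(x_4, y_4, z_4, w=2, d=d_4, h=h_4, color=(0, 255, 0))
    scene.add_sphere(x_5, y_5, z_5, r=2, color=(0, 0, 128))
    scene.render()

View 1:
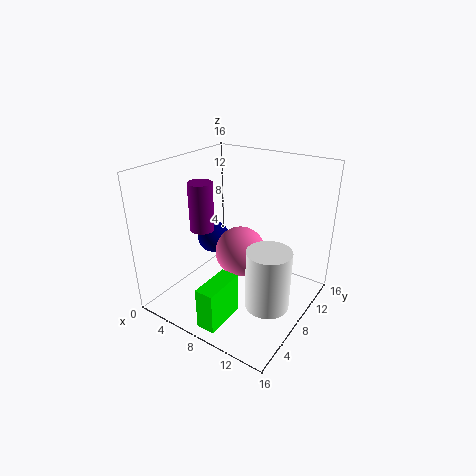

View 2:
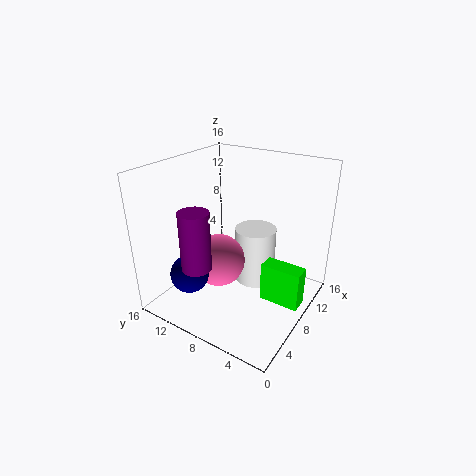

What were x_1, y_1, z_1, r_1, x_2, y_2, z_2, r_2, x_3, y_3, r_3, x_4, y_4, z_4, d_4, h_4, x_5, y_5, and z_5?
x_1 = 12, y_1 = 8, z_1 = 0.5, r_1 = 2.5, x_2 = 2, y_2 = 9, z_2 = 7, r_2 = 1.5, x_3 = 7, y_3 = 10, r_3 = 3, x_4 = 8, y_4 = 0.5, z_4 = 1, d_4 = 4.5, h_4 = 4.5, x_5 = 2.5, y_5 = 10.5, z_5 = 5.5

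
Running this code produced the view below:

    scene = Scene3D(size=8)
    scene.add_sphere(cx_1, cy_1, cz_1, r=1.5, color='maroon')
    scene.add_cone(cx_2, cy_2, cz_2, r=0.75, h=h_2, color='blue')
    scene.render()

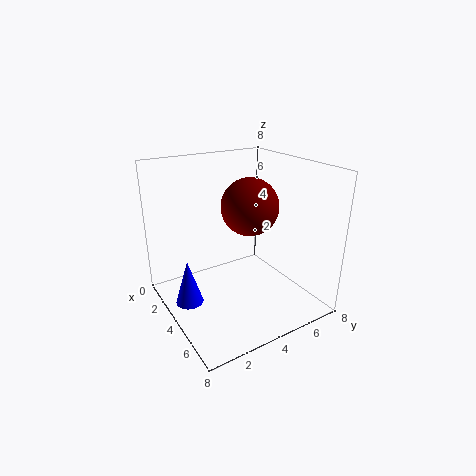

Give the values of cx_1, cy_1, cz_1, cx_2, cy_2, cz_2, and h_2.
cx_1 = 4.75
cy_1 = 4.25
cz_1 = 6
cx_2 = 3.75
cy_2 = 1
cz_2 = 0.75
h_2 = 2.5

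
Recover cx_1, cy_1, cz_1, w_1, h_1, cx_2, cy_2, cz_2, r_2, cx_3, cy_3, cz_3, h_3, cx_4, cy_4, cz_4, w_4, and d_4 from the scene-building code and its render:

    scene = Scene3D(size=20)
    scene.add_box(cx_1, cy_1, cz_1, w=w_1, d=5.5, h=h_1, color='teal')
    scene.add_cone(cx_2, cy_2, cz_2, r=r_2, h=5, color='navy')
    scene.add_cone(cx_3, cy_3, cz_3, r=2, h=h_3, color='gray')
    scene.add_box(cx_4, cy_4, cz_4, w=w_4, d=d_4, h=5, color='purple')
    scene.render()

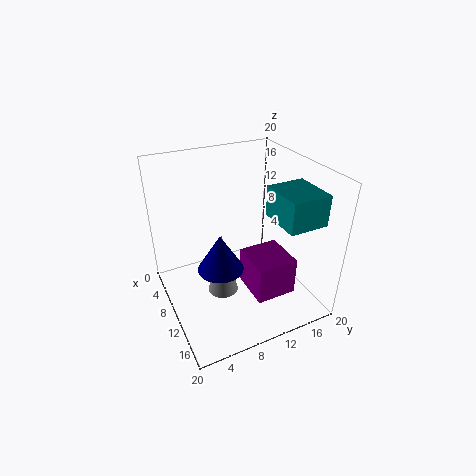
cx_1 = 10.5
cy_1 = 14
cz_1 = 13
w_1 = 6.25
h_1 = 4.25
cx_2 = 12.5
cy_2 = 6.25
cz_2 = 7.75
r_2 = 3
cx_3 = 12.5
cy_3 = 6.5
cz_3 = 4.25
h_3 = 8.5
cx_4 = 12.25
cy_4 = 9.25
cz_4 = 4.75
w_4 = 5.5
d_4 = 5.25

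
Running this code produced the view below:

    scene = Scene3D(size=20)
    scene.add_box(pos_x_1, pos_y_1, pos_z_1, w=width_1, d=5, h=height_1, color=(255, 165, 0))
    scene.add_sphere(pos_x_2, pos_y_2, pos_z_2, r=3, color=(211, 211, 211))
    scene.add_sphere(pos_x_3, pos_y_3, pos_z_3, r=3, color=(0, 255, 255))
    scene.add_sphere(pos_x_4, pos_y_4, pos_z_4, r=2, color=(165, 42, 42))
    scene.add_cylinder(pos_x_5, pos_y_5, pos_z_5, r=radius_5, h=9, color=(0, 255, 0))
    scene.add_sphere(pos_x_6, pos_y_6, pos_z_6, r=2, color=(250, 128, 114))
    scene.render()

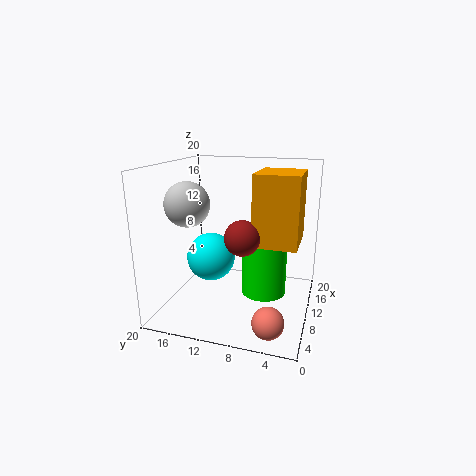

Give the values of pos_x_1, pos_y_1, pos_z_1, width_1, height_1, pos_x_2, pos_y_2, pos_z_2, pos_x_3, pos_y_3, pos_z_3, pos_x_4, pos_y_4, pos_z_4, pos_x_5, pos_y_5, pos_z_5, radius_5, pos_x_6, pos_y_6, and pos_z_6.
pos_x_1 = 2; pos_y_1 = 1; pos_z_1 = 12; width_1 = 6; height_1 = 8; pos_x_2 = 7; pos_y_2 = 16; pos_z_2 = 15; pos_x_3 = 5; pos_y_3 = 12; pos_z_3 = 9; pos_x_4 = 2; pos_y_4 = 7; pos_z_4 = 13; pos_x_5 = 9; pos_y_5 = 6; pos_z_5 = 3; radius_5 = 3; pos_x_6 = 3; pos_y_6 = 4; pos_z_6 = 2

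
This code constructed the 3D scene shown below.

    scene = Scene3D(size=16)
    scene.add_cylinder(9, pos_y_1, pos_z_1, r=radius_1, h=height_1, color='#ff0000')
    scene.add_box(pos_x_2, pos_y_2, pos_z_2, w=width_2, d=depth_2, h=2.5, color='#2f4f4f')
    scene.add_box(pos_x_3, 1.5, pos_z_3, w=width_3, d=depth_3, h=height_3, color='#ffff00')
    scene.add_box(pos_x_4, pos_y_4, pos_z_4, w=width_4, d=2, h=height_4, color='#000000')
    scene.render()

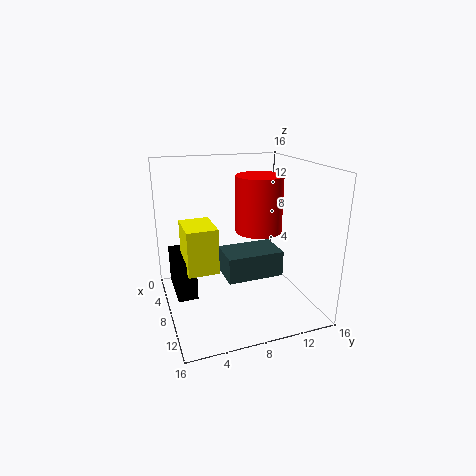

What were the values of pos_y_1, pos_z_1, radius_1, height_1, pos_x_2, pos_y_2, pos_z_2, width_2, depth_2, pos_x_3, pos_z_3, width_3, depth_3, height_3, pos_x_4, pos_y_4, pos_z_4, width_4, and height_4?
pos_y_1 = 10; pos_z_1 = 9; radius_1 = 2.5; height_1 = 6; pos_x_2 = 10.5; pos_y_2 = 5; pos_z_2 = 6; width_2 = 3.5; depth_2 = 5.5; pos_x_3 = 8.5; pos_z_3 = 6.5; width_3 = 4; depth_3 = 3; height_3 = 4.5; pos_x_4 = 6.5; pos_y_4 = 0.5; pos_z_4 = 3.5; width_4 = 5; height_4 = 4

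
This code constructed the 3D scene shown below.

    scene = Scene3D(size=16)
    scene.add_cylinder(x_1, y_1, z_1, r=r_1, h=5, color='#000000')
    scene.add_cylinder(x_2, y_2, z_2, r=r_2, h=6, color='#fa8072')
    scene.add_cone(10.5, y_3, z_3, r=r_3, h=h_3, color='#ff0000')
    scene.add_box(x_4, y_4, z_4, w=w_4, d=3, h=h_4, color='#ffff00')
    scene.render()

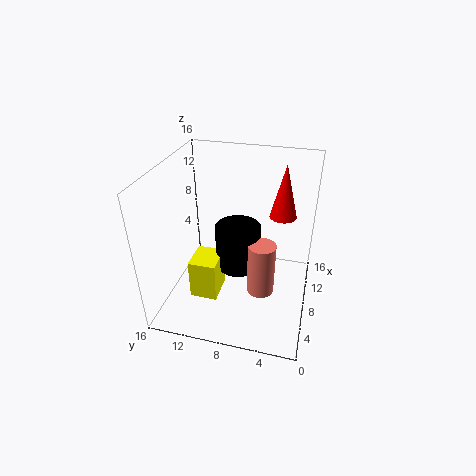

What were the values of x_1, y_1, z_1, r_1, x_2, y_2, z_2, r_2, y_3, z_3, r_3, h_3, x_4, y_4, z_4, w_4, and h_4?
x_1 = 8; y_1 = 8; z_1 = 4.5; r_1 = 2.5; x_2 = 6.5; y_2 = 5; z_2 = 2.5; r_2 = 1.5; y_3 = 3.5; z_3 = 10; r_3 = 1.5; h_3 = 6; x_4 = 4; y_4 = 9.5; z_4 = 2; w_4 = 3.5; h_4 = 4.5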